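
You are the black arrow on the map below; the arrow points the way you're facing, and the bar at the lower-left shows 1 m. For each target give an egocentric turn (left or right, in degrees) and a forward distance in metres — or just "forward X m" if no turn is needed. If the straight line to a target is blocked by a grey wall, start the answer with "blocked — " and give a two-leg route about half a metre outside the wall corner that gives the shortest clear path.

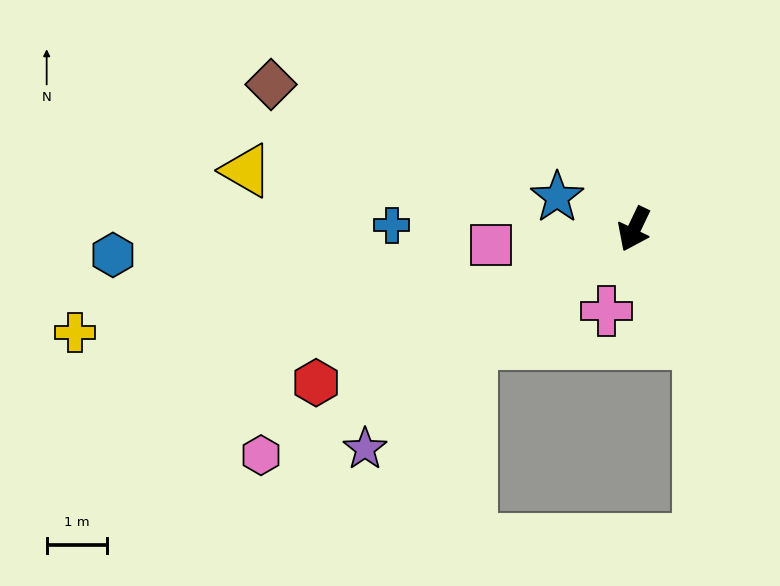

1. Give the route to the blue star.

turn right 87°, forward 1.4 m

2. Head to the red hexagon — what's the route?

turn right 39°, forward 5.9 m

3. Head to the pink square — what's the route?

turn right 58°, forward 2.4 m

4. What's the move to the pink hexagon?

turn right 33°, forward 7.2 m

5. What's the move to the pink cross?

turn left 7°, forward 1.4 m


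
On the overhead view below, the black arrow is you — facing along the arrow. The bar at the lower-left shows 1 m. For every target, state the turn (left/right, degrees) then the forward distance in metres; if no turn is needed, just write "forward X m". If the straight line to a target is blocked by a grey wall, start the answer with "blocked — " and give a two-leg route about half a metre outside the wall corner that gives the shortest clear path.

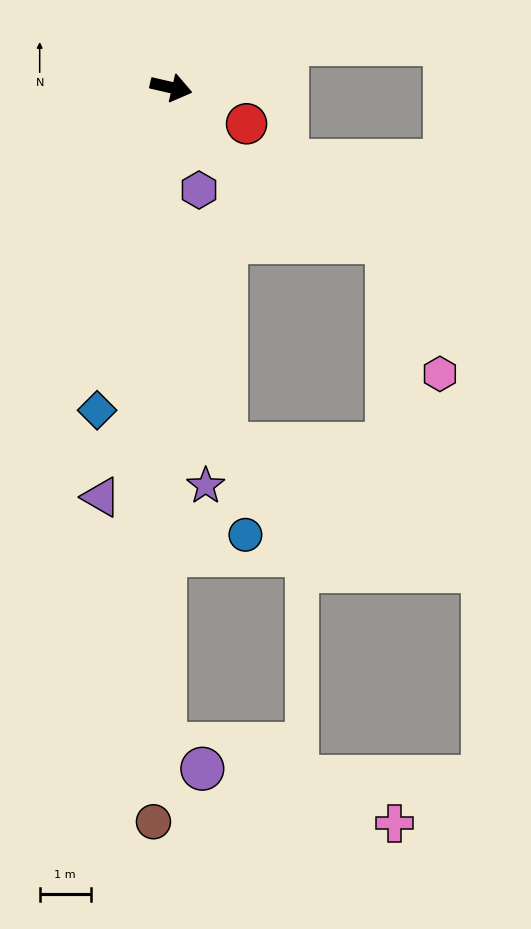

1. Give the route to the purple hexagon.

turn right 62°, forward 2.1 m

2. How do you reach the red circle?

turn right 13°, forward 1.6 m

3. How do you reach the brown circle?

turn right 78°, forward 14.4 m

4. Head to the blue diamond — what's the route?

turn right 90°, forward 6.5 m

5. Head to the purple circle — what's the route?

blocked — turn right 77°, forward 12.8 m, then turn left 56°, forward 0.9 m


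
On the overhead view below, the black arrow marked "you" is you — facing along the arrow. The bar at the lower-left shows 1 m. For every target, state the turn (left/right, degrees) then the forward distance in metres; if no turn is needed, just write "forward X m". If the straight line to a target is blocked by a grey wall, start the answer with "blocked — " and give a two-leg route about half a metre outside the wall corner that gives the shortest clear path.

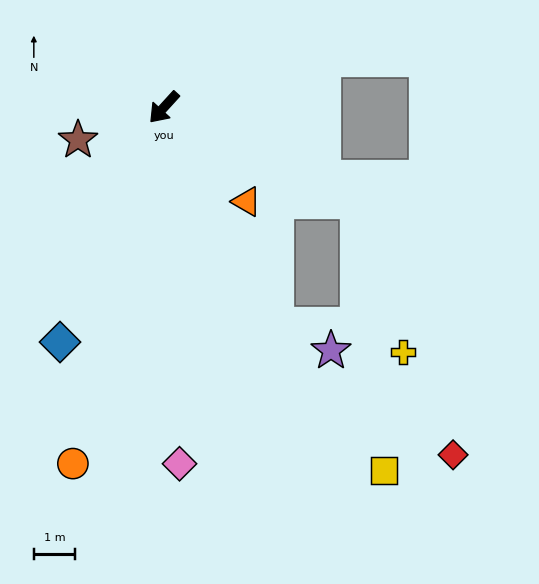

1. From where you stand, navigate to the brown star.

turn right 27°, forward 2.2 m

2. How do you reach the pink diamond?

turn left 45°, forward 8.6 m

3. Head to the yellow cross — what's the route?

blocked — turn left 106°, forward 5.2 m, then turn right 47°, forward 3.8 m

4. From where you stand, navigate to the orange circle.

turn left 28°, forward 8.9 m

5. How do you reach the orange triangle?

turn left 84°, forward 3.0 m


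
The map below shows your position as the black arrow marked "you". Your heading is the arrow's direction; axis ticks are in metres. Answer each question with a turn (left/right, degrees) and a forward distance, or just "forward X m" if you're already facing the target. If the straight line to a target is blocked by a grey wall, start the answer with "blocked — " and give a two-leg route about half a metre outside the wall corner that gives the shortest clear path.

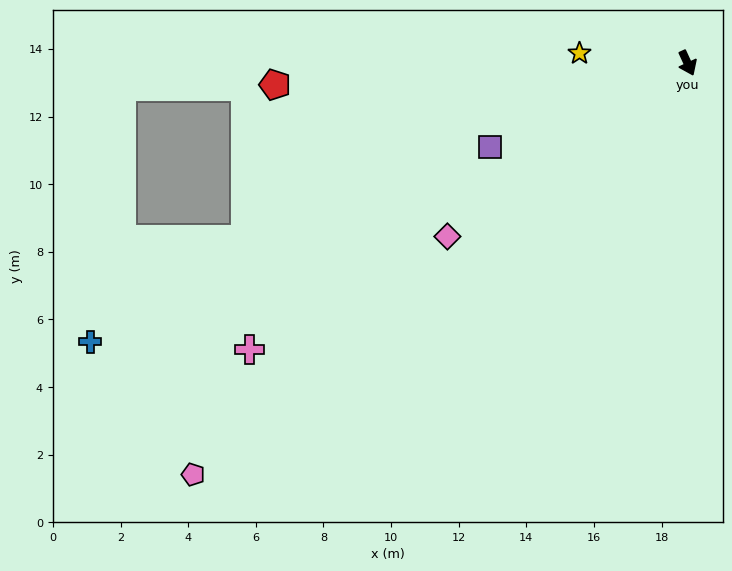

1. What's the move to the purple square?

turn right 92°, forward 6.3 m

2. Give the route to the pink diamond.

turn right 79°, forward 8.8 m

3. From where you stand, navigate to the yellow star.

turn right 120°, forward 3.2 m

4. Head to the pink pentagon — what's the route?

turn right 75°, forward 19.0 m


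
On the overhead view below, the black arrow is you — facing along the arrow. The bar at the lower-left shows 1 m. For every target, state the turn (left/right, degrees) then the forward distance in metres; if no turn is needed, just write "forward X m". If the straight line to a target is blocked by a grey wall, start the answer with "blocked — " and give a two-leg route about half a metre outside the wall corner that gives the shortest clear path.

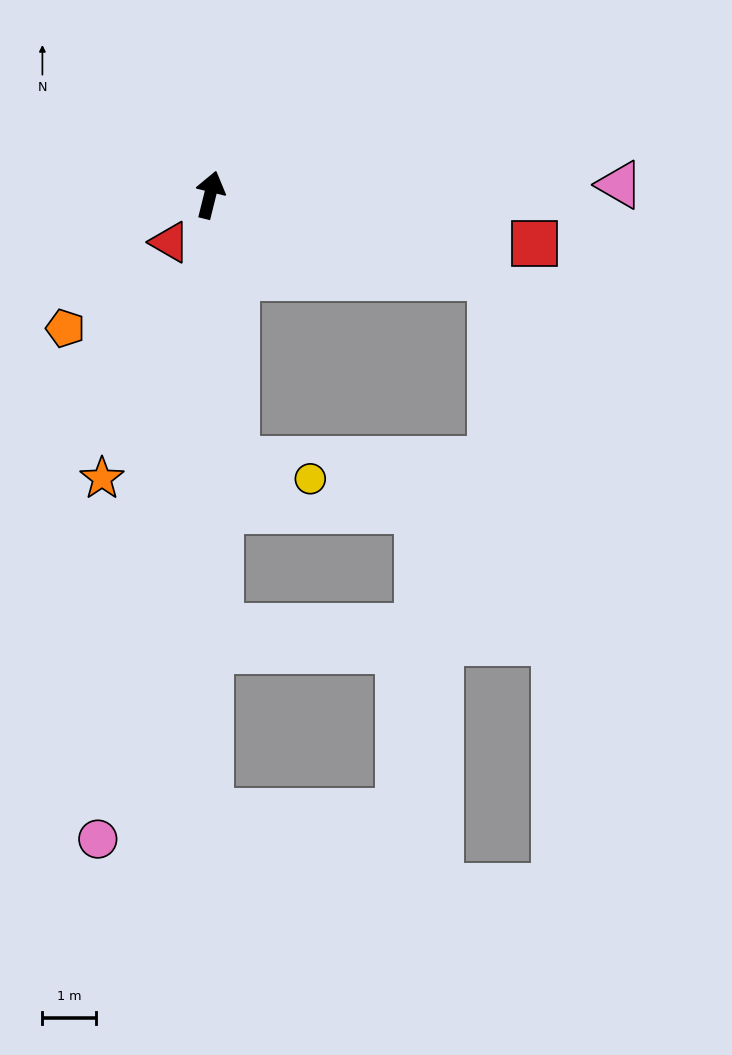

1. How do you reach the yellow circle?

blocked — turn right 160°, forward 5.0 m, then turn left 69°, forward 1.4 m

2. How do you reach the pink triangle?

turn right 75°, forward 7.6 m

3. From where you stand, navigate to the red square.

turn right 85°, forward 6.1 m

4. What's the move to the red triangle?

turn left 154°, forward 1.2 m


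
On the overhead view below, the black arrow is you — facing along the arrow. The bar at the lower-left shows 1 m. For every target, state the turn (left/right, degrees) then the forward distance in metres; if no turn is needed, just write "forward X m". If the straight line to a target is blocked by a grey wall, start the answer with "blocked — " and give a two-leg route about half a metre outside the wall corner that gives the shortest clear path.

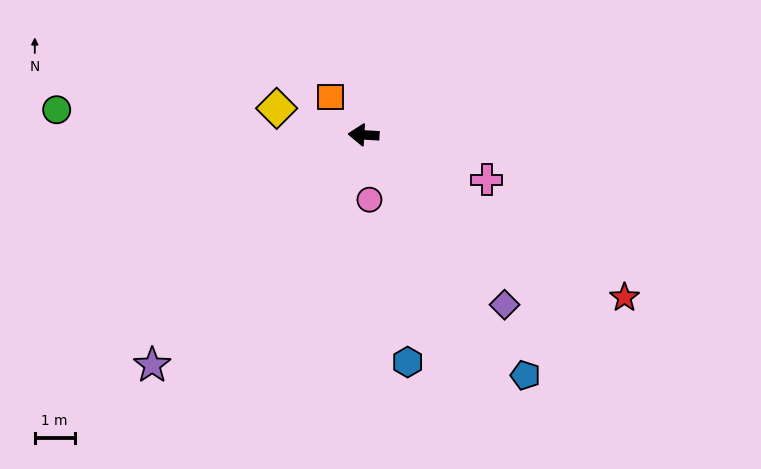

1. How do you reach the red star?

turn left 152°, forward 7.7 m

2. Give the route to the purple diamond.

turn left 133°, forward 5.5 m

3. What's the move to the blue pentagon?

turn left 127°, forward 7.3 m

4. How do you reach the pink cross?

turn left 163°, forward 3.3 m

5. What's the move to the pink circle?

turn left 99°, forward 1.6 m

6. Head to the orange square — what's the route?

turn right 45°, forward 1.3 m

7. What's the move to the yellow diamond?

turn right 14°, forward 2.3 m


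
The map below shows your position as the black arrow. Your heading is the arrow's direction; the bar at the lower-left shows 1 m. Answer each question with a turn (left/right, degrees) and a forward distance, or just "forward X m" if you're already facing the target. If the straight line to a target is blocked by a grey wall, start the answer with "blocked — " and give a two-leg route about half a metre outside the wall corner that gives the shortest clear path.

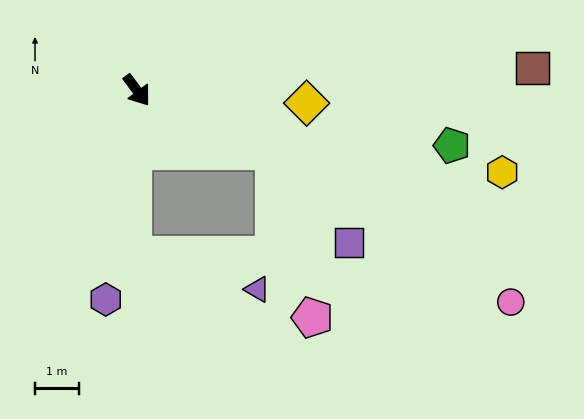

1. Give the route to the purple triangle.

blocked — turn right 38°, forward 3.8 m, then turn left 76°, forward 2.9 m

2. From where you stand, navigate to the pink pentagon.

blocked — turn left 29°, forward 3.4 m, then turn right 52°, forward 3.9 m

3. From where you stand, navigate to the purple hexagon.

turn right 45°, forward 4.8 m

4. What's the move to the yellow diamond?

turn left 49°, forward 3.9 m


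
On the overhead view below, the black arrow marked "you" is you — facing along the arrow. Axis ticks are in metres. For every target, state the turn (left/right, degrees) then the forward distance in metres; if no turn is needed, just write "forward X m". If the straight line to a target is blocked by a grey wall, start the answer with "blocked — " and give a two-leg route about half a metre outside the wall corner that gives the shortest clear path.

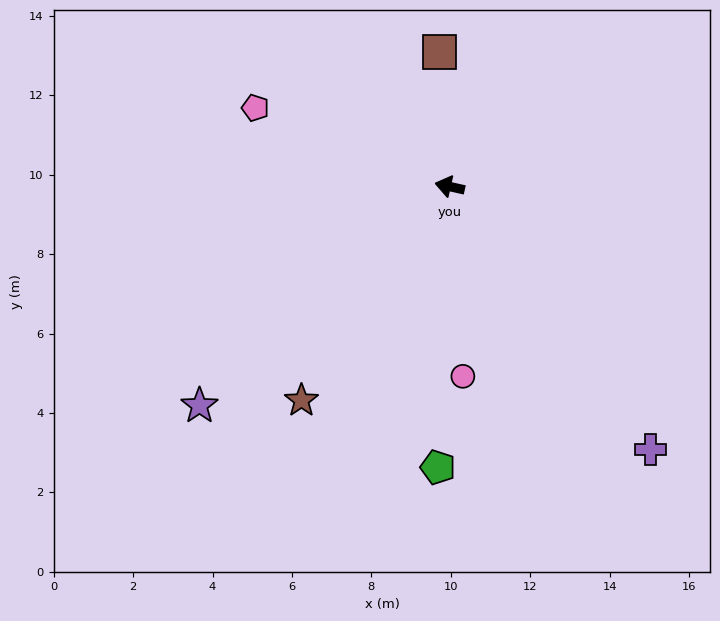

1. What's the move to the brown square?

turn right 73°, forward 3.4 m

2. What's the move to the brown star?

turn left 68°, forward 6.6 m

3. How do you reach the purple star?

turn left 54°, forward 8.4 m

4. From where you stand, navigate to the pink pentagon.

turn right 9°, forward 5.3 m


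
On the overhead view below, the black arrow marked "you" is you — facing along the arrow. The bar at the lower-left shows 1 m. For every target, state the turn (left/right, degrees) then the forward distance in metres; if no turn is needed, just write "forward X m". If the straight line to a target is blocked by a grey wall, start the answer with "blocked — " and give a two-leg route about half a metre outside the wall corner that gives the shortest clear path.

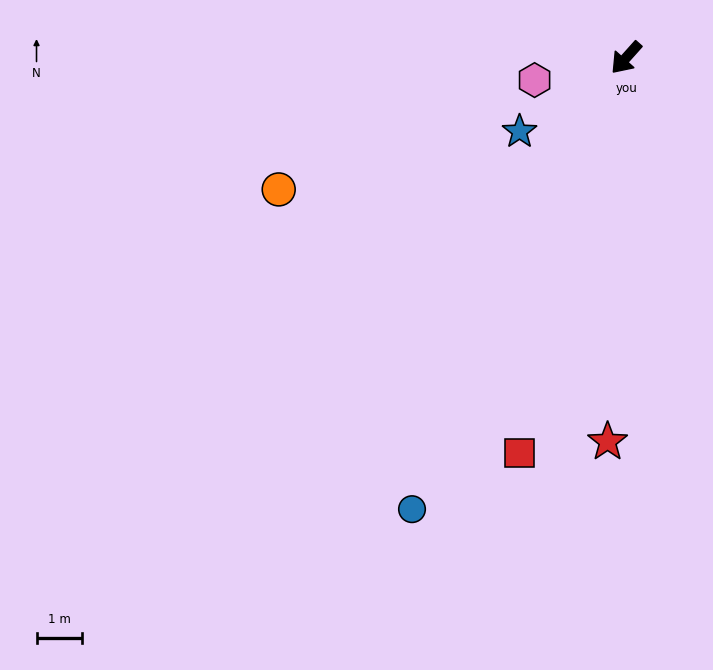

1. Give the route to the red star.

turn left 39°, forward 8.5 m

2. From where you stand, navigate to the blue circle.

turn left 16°, forward 11.1 m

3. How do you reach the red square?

turn left 27°, forward 9.1 m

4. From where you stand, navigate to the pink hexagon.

turn right 35°, forward 2.1 m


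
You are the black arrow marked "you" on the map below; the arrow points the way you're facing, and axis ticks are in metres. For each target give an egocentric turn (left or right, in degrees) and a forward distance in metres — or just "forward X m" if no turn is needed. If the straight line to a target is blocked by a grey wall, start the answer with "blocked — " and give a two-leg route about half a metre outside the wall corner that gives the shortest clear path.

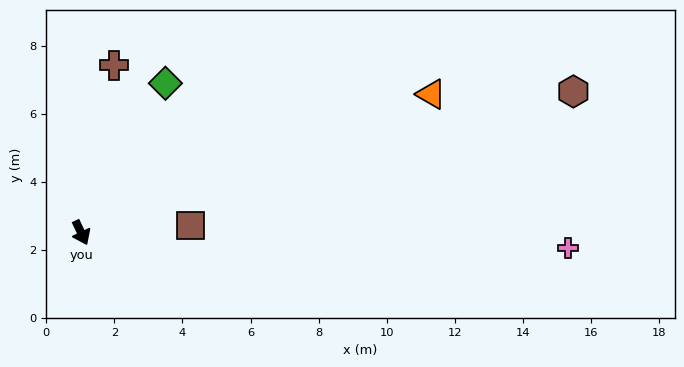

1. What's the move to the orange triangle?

turn left 86°, forward 11.1 m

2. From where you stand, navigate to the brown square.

turn left 68°, forward 3.2 m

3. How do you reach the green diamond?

turn left 125°, forward 5.0 m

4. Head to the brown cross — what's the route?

turn left 143°, forward 5.0 m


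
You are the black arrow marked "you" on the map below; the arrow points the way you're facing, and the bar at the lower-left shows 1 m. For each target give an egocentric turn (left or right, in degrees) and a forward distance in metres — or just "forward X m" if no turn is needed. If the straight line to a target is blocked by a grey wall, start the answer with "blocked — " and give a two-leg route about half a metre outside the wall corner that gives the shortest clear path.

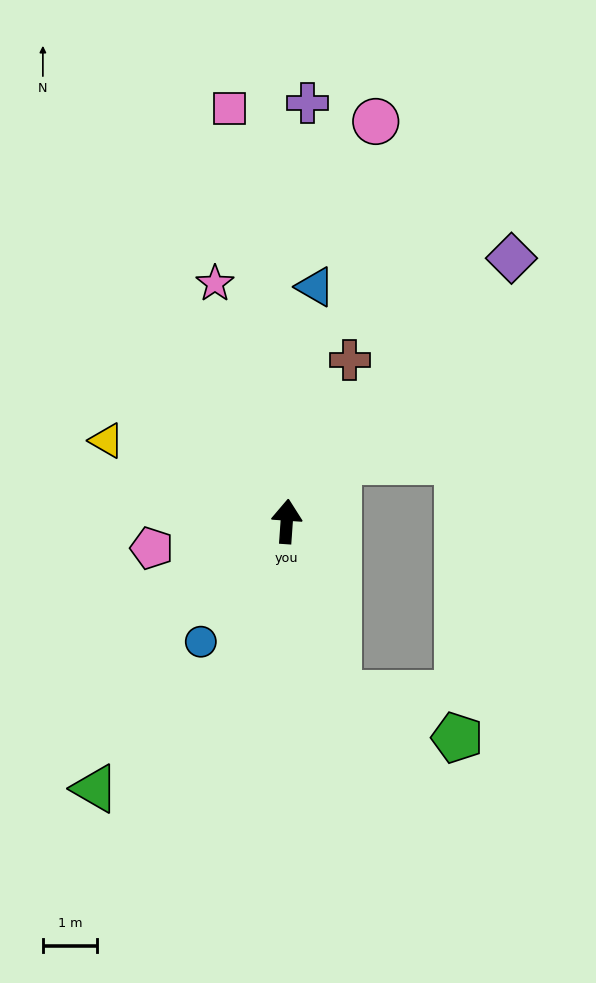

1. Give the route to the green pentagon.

blocked — turn right 159°, forward 3.3 m, then turn left 53°, forward 2.3 m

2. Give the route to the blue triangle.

turn right 3°, forward 4.3 m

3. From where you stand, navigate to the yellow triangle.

turn left 70°, forward 3.6 m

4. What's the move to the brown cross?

turn right 17°, forward 3.2 m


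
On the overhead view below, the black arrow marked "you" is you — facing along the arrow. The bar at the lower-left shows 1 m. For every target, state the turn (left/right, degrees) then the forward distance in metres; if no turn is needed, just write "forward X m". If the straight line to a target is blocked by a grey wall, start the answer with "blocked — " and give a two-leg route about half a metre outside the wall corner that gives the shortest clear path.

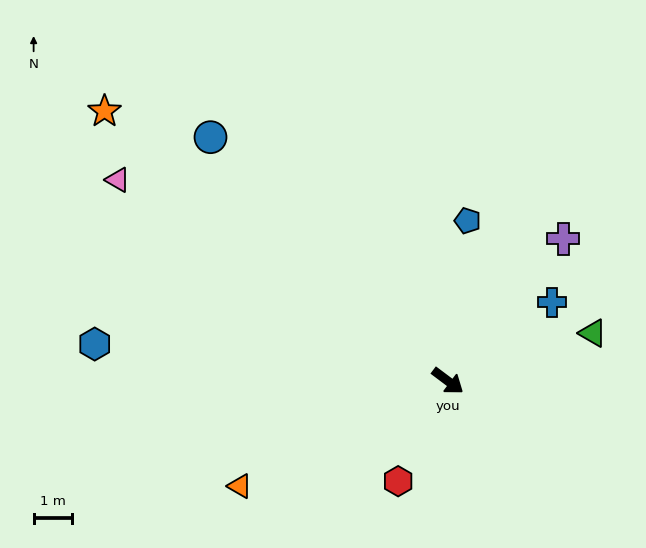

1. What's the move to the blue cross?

turn left 74°, forward 3.4 m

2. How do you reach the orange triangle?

turn right 116°, forward 6.1 m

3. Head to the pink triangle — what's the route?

turn right 174°, forward 10.1 m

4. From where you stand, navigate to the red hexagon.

turn right 79°, forward 2.9 m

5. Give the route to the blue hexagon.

turn right 149°, forward 9.3 m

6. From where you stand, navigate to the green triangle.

turn left 55°, forward 4.0 m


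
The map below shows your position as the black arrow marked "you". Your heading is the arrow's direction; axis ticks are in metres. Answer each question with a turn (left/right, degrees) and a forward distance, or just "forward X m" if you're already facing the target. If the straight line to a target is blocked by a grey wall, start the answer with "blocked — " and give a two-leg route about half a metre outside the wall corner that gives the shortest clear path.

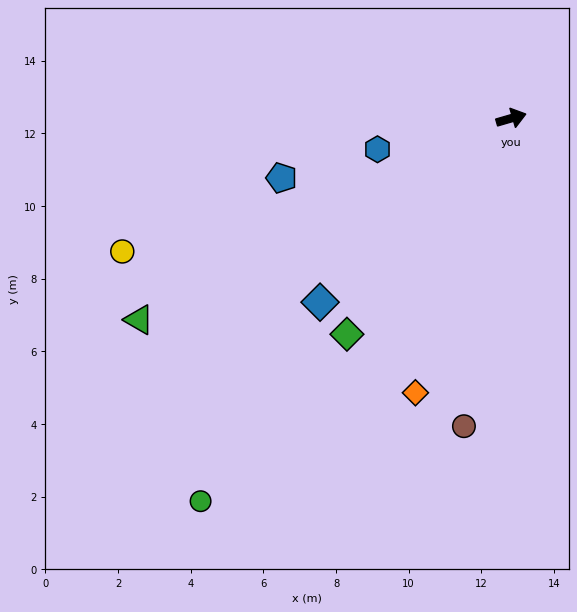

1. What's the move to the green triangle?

turn right 168°, forward 11.7 m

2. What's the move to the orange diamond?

turn right 125°, forward 8.0 m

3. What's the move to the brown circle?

turn right 115°, forward 8.6 m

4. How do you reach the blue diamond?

turn right 152°, forward 7.3 m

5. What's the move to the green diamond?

turn right 143°, forward 7.5 m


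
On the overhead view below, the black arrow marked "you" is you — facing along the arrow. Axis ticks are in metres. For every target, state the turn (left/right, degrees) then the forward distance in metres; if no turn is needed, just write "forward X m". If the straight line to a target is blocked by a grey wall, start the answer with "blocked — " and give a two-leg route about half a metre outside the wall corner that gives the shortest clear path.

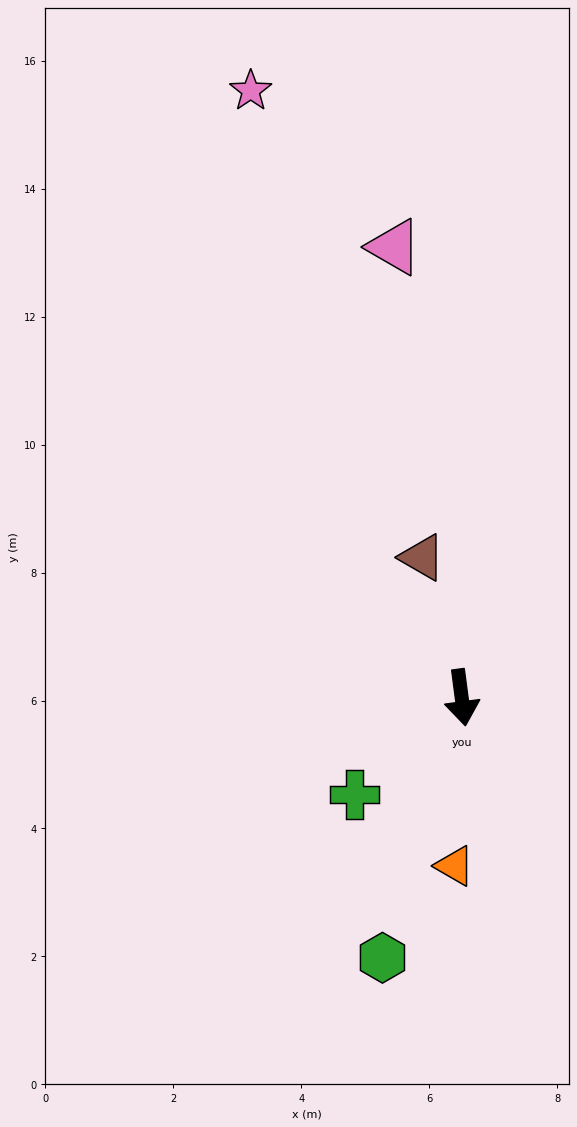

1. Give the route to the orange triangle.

turn right 10°, forward 2.6 m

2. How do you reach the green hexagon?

turn right 24°, forward 4.3 m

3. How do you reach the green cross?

turn right 56°, forward 2.3 m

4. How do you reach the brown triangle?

turn right 172°, forward 2.3 m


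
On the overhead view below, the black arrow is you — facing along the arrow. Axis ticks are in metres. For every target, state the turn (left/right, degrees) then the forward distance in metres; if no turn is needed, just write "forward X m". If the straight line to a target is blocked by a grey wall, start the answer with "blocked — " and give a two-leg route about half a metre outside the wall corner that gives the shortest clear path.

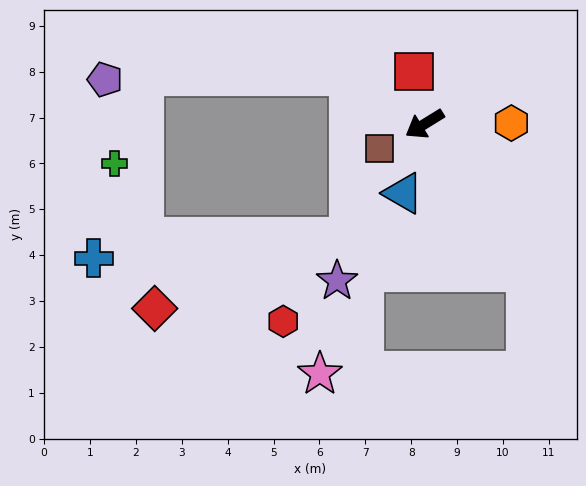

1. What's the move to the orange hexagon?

turn left 149°, forward 1.9 m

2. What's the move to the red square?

turn right 110°, forward 1.2 m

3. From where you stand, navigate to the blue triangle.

turn left 41°, forward 1.6 m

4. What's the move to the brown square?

turn right 3°, forward 1.1 m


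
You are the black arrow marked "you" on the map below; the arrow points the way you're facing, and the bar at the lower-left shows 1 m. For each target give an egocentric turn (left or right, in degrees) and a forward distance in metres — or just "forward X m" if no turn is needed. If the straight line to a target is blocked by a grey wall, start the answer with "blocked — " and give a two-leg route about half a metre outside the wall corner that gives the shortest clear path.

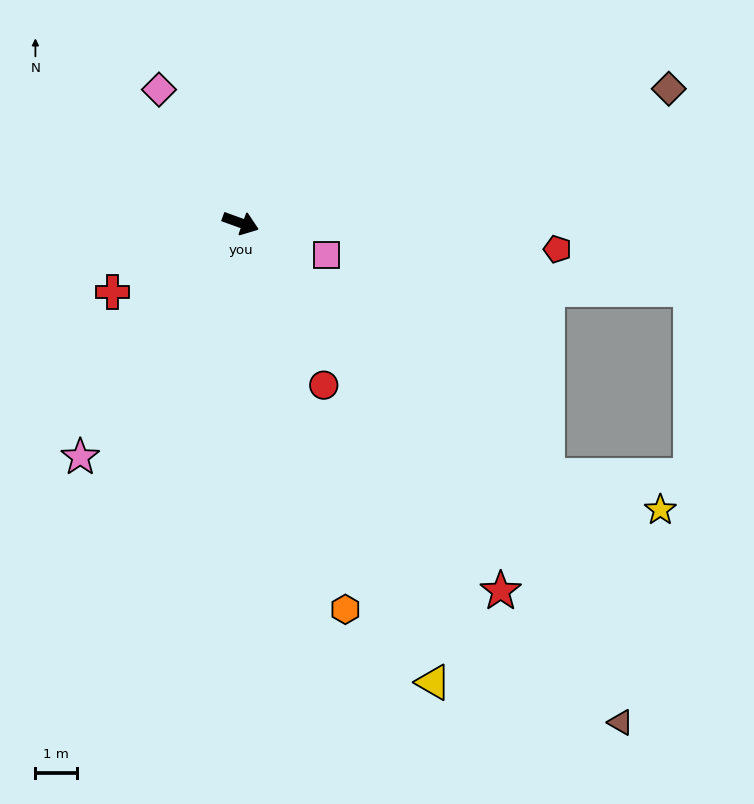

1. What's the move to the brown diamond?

turn left 37°, forward 10.9 m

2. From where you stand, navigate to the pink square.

forward 2.2 m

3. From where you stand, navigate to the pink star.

turn right 105°, forward 6.9 m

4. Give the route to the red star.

turn right 35°, forward 11.0 m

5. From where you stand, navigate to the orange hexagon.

turn right 55°, forward 9.7 m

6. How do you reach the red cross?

turn right 132°, forward 3.5 m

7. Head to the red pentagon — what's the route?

turn left 15°, forward 7.7 m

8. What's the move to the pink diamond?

turn left 141°, forward 3.8 m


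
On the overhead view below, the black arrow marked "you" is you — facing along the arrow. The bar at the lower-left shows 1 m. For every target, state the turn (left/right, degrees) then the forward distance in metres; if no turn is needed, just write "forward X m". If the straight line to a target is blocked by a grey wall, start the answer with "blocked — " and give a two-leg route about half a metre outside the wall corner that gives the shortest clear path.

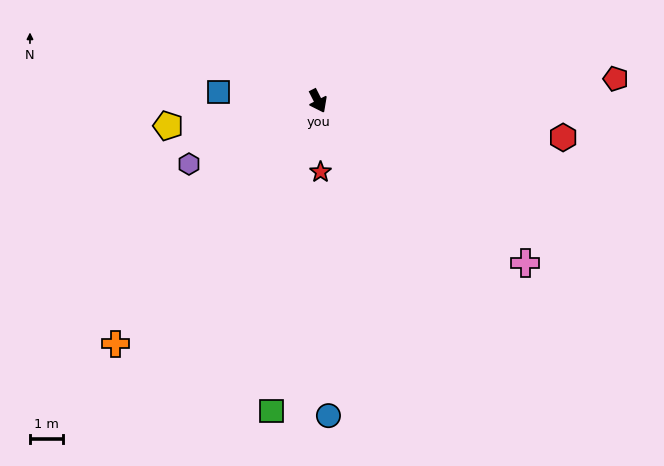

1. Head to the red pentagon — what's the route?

turn left 67°, forward 9.1 m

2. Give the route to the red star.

turn right 25°, forward 2.2 m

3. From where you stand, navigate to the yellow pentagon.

turn right 107°, forward 4.6 m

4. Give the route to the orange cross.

turn right 67°, forward 9.7 m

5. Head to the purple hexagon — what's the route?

turn right 91°, forward 4.4 m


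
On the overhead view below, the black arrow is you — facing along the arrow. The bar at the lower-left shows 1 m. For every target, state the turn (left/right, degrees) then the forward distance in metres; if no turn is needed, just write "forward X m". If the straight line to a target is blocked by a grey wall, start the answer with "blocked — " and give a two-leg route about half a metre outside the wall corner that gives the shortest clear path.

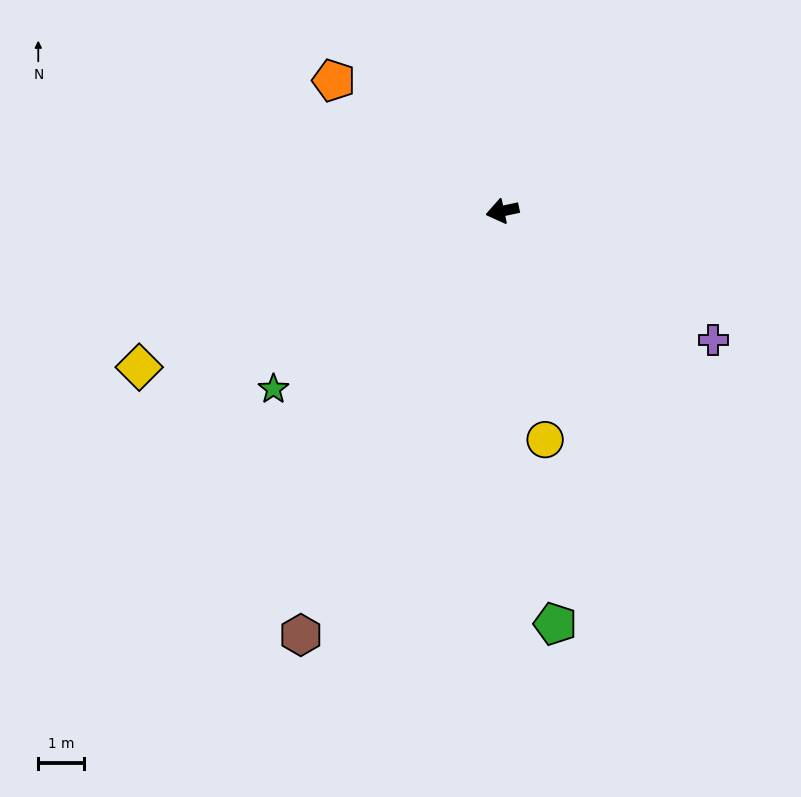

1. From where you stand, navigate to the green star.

turn left 26°, forward 6.4 m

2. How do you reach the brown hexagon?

turn left 53°, forward 10.3 m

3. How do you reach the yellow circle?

turn left 89°, forward 5.1 m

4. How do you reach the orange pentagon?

turn right 50°, forward 4.7 m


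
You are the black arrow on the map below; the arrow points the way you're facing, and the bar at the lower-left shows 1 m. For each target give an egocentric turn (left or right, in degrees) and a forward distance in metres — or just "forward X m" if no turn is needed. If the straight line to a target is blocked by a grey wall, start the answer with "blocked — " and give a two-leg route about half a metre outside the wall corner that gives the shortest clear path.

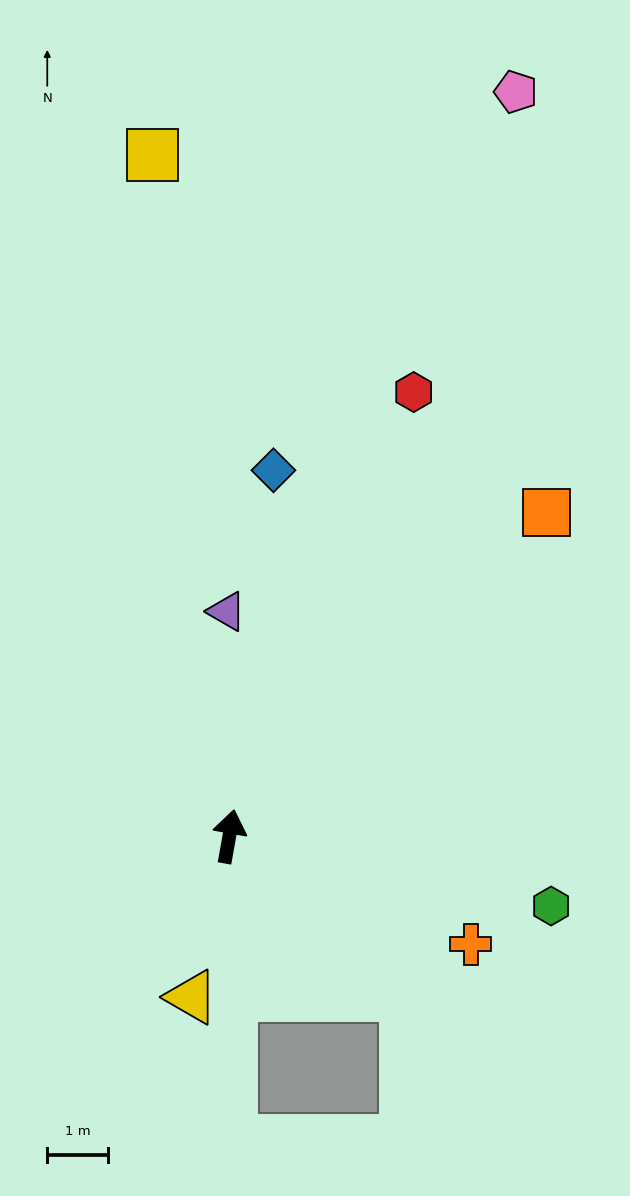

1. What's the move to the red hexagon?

turn right 12°, forward 7.9 m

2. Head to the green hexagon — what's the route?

turn right 92°, forward 5.4 m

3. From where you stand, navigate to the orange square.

turn right 34°, forward 7.4 m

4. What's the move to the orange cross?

turn right 104°, forward 4.3 m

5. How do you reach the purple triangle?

turn left 11°, forward 3.7 m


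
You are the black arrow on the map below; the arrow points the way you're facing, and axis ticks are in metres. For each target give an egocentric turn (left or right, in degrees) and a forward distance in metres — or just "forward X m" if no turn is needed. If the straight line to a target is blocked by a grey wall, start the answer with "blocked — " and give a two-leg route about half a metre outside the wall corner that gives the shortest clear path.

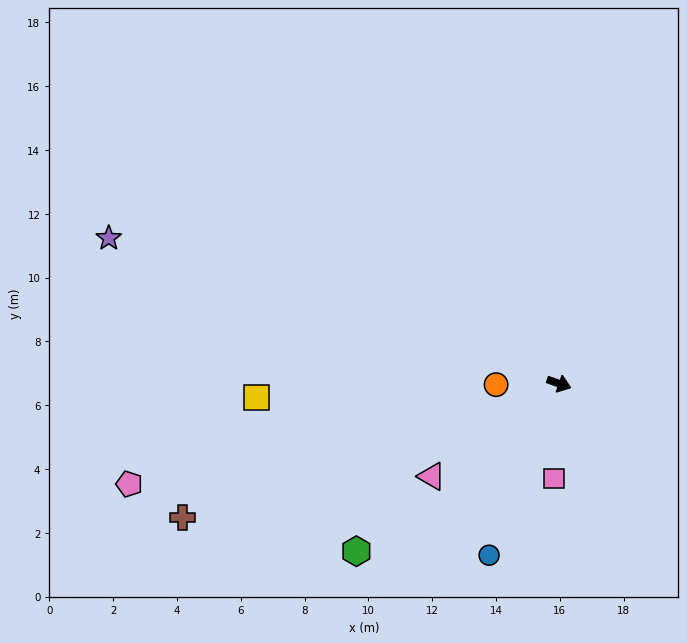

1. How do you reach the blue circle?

turn right 93°, forward 5.8 m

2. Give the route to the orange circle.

turn right 160°, forward 2.0 m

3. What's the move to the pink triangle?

turn right 125°, forward 4.9 m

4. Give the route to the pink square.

turn right 74°, forward 3.0 m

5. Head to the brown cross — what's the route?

turn right 141°, forward 12.5 m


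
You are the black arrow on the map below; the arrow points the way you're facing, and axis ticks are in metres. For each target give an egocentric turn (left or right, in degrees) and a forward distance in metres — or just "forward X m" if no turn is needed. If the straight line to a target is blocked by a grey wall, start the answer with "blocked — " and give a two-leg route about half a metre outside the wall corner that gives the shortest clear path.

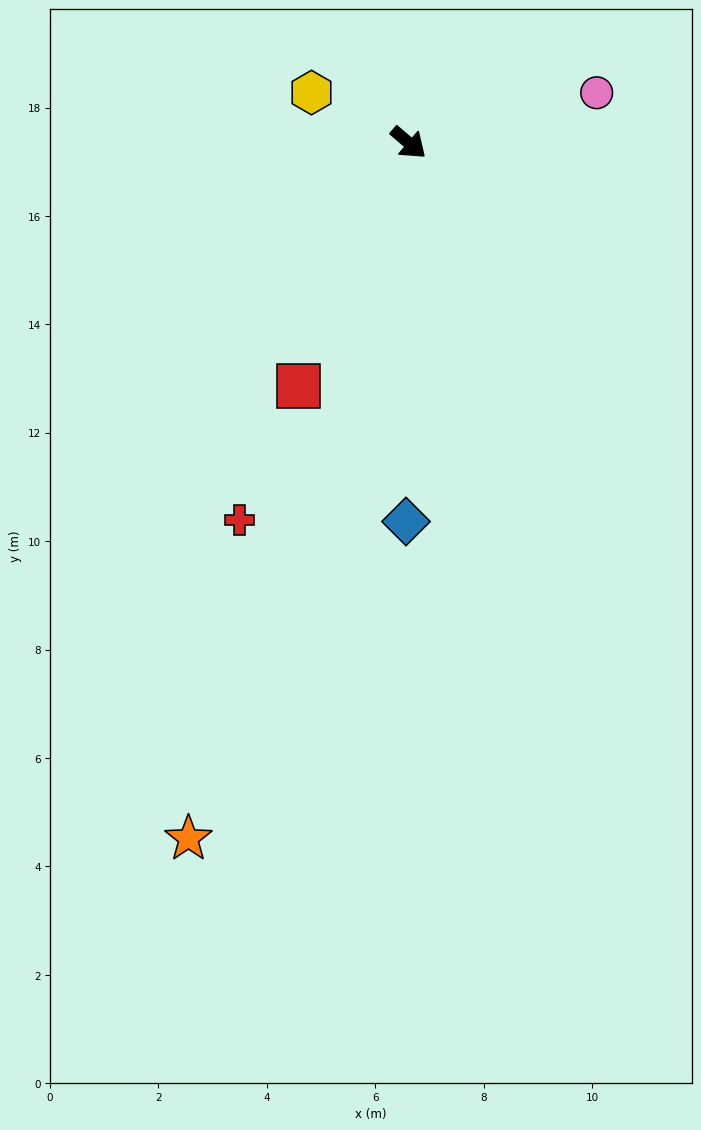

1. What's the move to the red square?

turn right 74°, forward 4.9 m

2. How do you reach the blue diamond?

turn right 50°, forward 7.0 m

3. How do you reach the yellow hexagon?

turn right 167°, forward 2.0 m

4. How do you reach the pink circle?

turn left 56°, forward 3.6 m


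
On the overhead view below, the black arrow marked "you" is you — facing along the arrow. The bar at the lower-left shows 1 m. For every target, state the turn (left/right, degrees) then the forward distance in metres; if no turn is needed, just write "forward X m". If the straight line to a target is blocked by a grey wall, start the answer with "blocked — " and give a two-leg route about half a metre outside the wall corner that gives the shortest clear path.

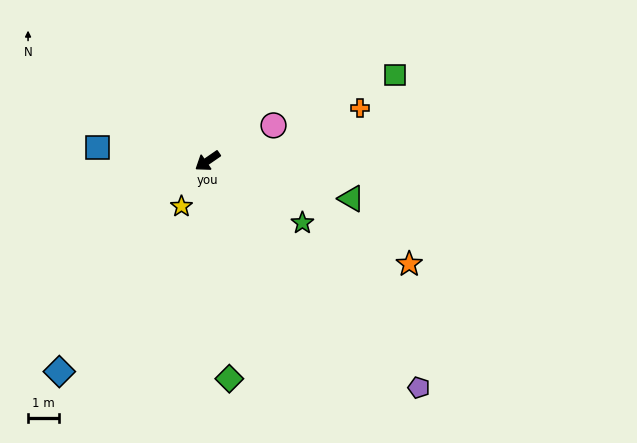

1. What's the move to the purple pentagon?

turn left 98°, forward 10.0 m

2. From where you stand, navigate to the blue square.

turn right 42°, forward 3.6 m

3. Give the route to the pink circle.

turn left 174°, forward 2.4 m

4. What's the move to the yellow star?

turn left 25°, forward 1.7 m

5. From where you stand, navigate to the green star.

turn left 112°, forward 3.7 m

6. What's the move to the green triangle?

turn left 131°, forward 4.8 m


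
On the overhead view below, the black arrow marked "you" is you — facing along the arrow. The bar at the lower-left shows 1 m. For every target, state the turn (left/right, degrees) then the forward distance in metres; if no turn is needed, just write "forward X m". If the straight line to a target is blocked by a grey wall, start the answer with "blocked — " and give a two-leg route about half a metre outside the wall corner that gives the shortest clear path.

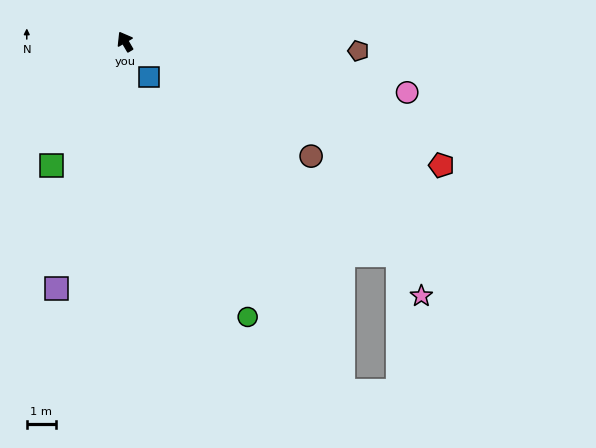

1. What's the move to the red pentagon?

turn right 142°, forward 11.6 m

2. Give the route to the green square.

turn left 119°, forward 4.9 m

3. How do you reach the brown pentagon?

turn right 123°, forward 8.0 m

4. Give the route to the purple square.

turn left 134°, forward 8.8 m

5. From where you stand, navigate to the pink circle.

turn right 131°, forward 9.8 m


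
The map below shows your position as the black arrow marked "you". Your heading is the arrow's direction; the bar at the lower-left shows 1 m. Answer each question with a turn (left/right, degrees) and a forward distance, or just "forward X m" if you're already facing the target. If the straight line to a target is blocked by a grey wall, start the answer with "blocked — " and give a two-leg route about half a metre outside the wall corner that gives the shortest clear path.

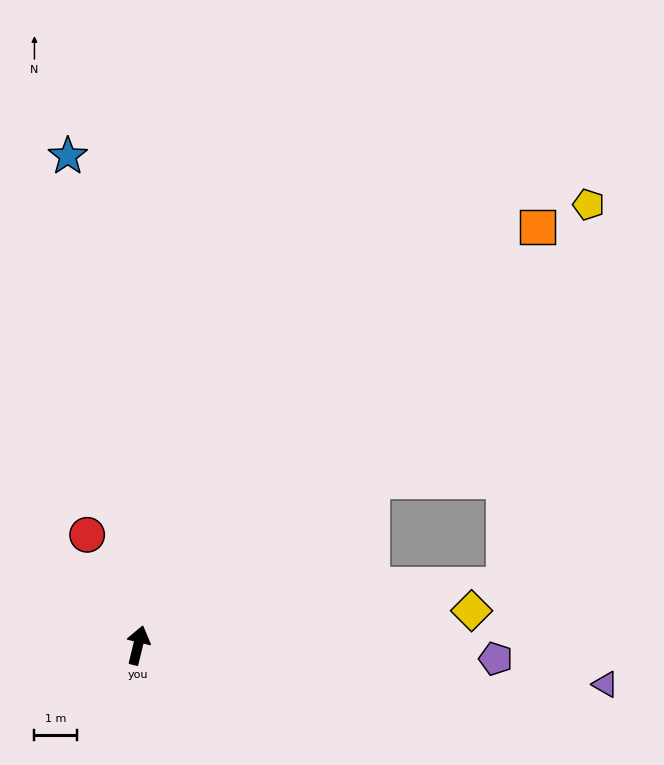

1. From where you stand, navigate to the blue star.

turn left 22°, forward 11.6 m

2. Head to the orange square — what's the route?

turn right 30°, forward 13.6 m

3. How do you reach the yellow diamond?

turn right 70°, forward 7.9 m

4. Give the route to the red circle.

turn left 38°, forward 2.9 m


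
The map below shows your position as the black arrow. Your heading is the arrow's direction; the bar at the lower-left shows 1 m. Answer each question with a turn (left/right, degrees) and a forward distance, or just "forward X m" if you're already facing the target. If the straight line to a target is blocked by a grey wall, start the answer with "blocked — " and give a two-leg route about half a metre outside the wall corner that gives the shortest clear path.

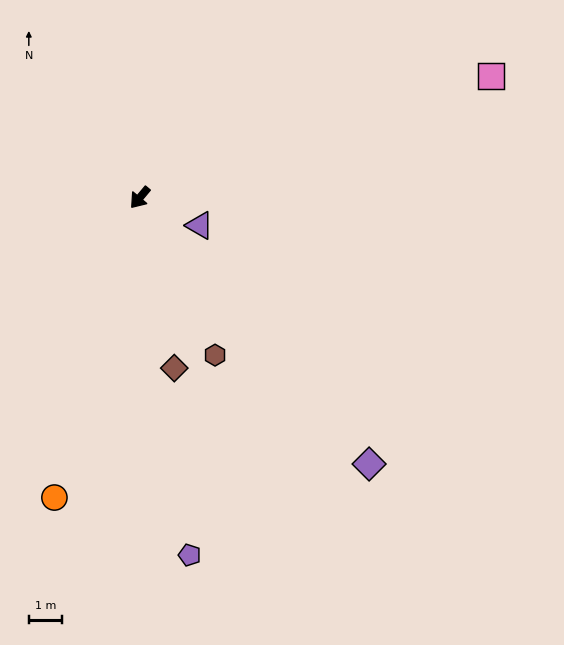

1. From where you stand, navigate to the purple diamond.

turn left 81°, forward 10.6 m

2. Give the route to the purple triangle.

turn left 105°, forward 2.0 m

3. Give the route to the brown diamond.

turn left 51°, forward 5.2 m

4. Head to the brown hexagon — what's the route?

turn left 65°, forward 5.3 m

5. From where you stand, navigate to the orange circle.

turn left 24°, forward 9.4 m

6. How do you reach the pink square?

turn left 149°, forward 11.2 m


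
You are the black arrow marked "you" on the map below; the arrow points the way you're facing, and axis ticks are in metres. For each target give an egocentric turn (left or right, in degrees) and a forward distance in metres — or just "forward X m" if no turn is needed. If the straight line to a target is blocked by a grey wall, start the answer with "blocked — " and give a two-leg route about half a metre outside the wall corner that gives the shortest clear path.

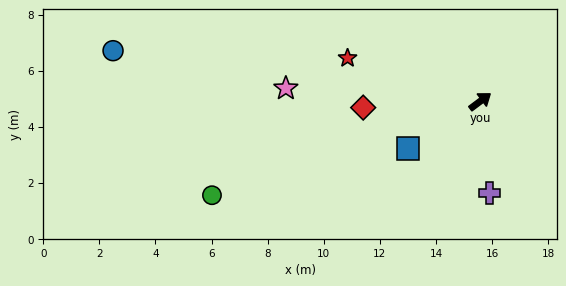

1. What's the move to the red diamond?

turn left 146°, forward 4.2 m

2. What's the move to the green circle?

turn left 162°, forward 10.1 m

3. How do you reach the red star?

turn left 125°, forward 5.0 m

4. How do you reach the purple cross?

turn right 121°, forward 3.3 m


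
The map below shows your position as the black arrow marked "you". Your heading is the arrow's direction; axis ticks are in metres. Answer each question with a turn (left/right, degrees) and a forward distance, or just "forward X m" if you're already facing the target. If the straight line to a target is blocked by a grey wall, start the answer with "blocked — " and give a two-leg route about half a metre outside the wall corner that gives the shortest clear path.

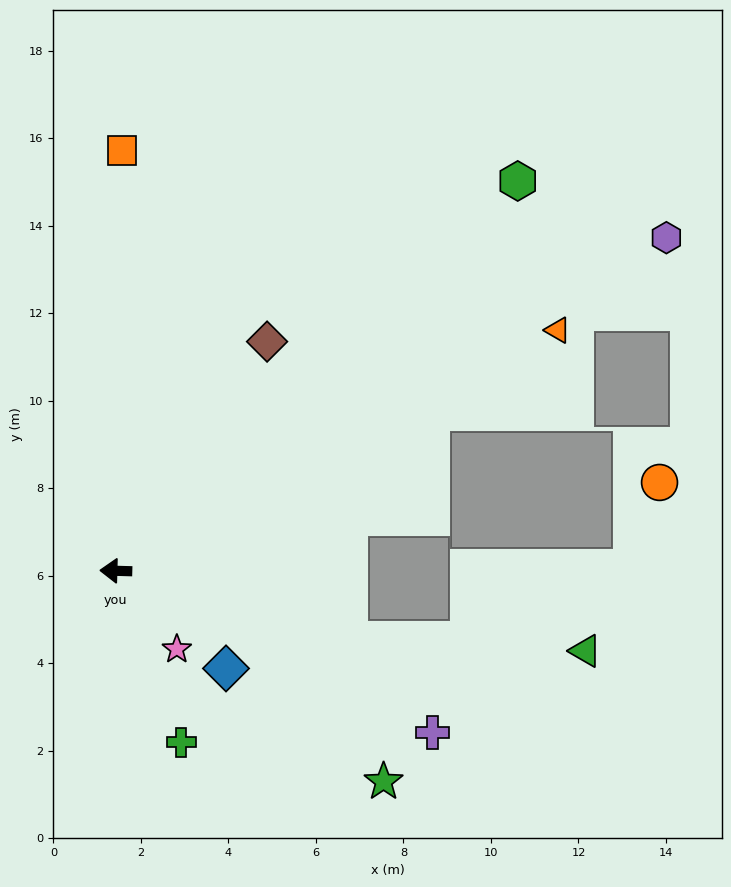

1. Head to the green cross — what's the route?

turn left 112°, forward 4.2 m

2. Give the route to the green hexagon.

turn right 134°, forward 12.8 m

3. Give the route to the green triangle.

blocked — turn left 165°, forward 5.6 m, then turn left 14°, forward 5.4 m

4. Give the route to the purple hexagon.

turn right 147°, forward 14.7 m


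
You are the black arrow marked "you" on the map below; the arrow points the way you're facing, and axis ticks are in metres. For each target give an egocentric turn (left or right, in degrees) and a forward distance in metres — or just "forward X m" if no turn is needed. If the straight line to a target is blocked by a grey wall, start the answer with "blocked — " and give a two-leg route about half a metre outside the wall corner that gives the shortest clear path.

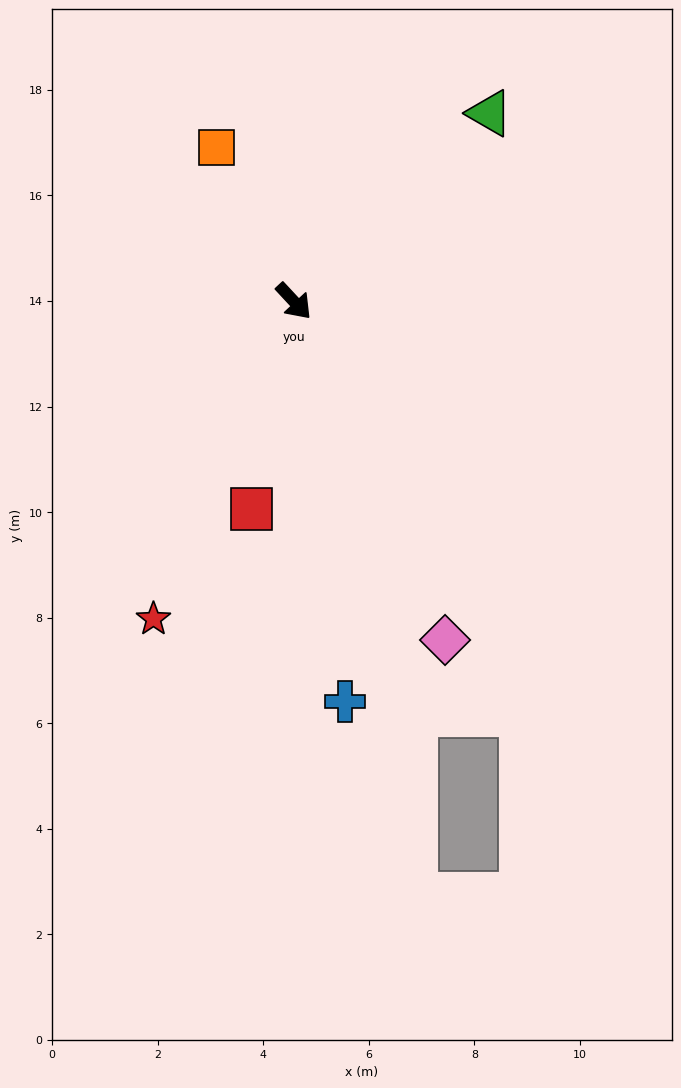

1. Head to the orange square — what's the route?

turn left 164°, forward 3.3 m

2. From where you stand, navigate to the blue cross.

turn right 36°, forward 7.6 m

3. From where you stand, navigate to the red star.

turn right 67°, forward 6.6 m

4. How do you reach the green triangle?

turn left 91°, forward 5.1 m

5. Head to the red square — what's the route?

turn right 54°, forward 4.0 m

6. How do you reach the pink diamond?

turn right 19°, forward 7.0 m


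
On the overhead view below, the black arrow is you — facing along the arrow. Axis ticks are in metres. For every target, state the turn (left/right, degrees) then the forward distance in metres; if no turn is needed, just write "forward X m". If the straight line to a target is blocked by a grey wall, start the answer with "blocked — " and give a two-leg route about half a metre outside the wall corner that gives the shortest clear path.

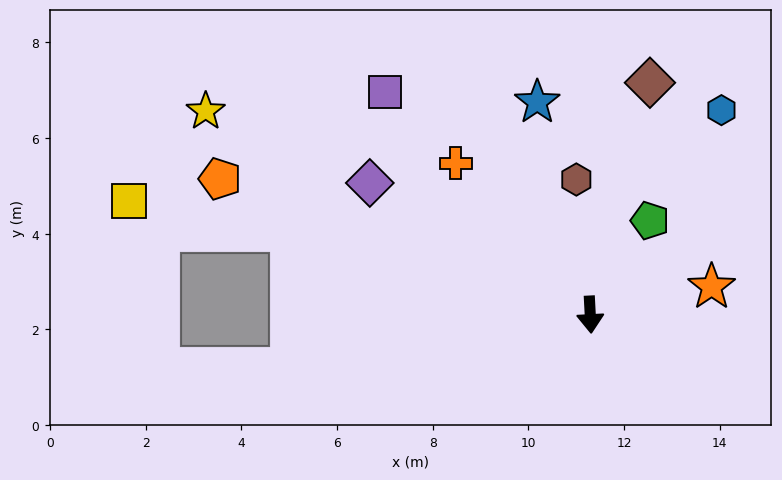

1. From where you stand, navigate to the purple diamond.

turn right 124°, forward 5.4 m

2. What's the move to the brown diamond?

turn left 163°, forward 5.0 m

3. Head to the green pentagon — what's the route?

turn left 145°, forward 2.3 m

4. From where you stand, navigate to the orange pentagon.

turn right 113°, forward 8.2 m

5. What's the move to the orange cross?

turn right 141°, forward 4.2 m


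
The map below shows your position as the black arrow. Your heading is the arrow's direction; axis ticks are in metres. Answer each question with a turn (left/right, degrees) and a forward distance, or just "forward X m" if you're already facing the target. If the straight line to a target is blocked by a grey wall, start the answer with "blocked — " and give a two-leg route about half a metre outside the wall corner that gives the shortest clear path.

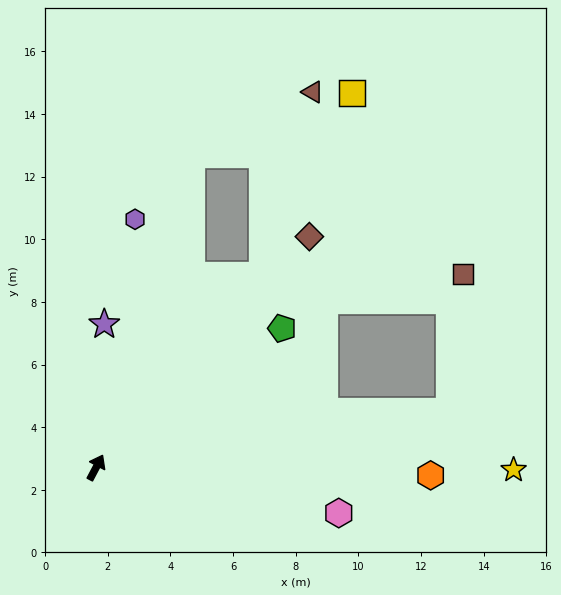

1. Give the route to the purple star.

turn left 25°, forward 4.6 m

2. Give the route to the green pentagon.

turn right 25°, forward 7.4 m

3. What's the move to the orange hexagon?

turn right 64°, forward 10.7 m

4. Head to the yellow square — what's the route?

blocked — turn right 13°, forward 8.1 m, then turn left 15°, forward 6.5 m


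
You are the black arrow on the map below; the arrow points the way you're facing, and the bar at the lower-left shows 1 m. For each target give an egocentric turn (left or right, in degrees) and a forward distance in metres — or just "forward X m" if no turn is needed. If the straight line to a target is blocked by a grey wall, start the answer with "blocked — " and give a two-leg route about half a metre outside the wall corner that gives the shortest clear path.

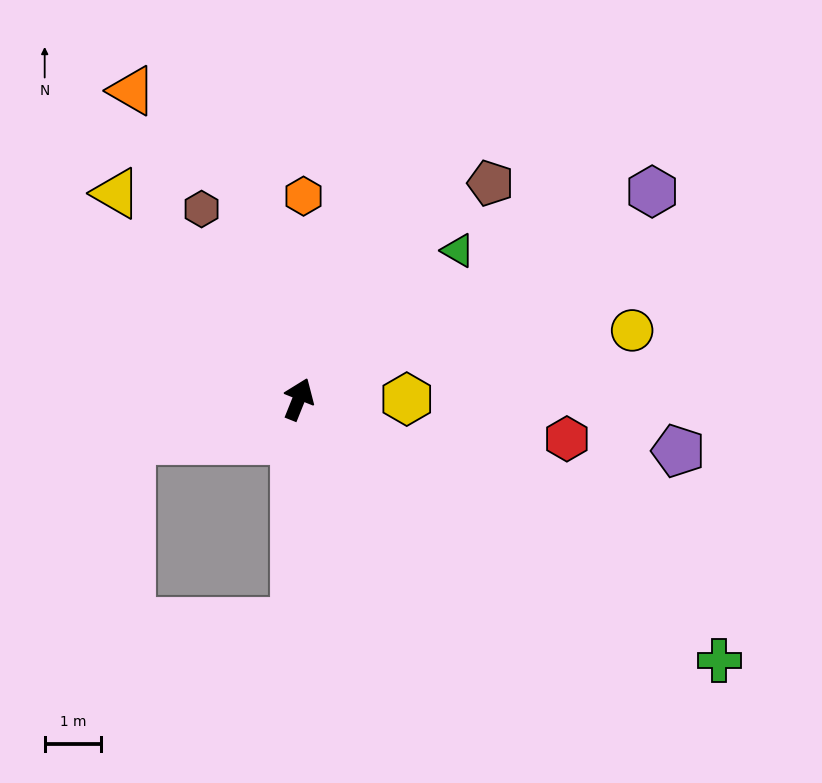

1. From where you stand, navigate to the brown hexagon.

turn left 49°, forward 3.8 m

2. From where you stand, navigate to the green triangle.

turn right 25°, forward 3.9 m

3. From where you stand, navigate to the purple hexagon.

turn right 38°, forward 7.3 m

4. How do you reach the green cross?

turn right 100°, forward 8.8 m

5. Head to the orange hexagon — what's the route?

turn left 21°, forward 3.6 m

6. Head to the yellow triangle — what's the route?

turn left 63°, forward 4.9 m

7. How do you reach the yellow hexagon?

turn right 68°, forward 1.9 m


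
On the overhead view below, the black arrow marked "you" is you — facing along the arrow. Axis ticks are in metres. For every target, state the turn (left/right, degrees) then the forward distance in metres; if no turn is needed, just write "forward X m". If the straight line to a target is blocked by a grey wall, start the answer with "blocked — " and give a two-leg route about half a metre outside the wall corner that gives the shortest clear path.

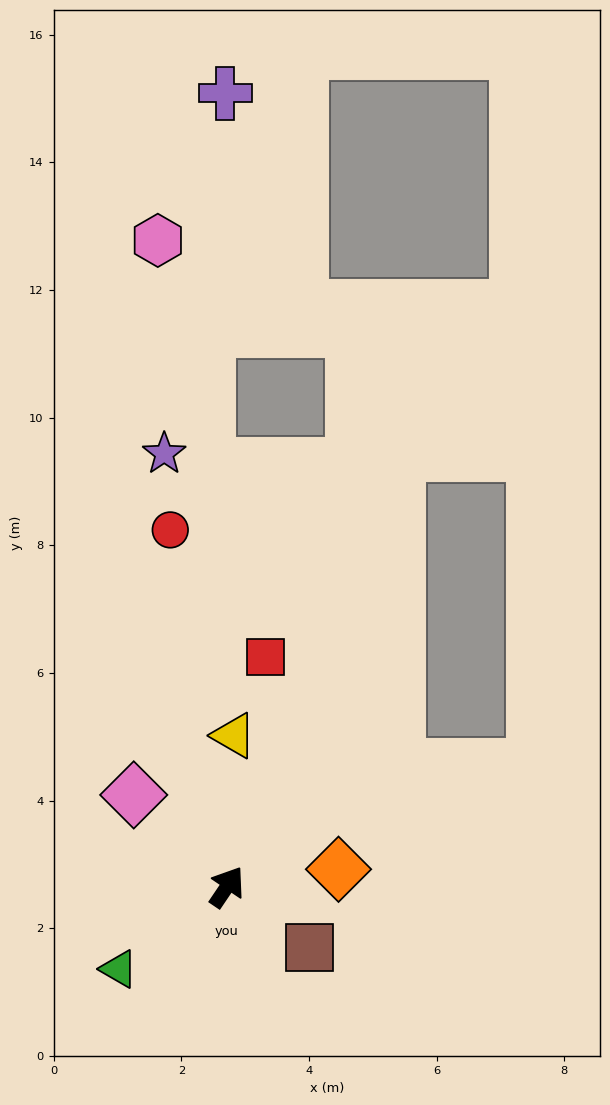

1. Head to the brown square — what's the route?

turn right 92°, forward 1.6 m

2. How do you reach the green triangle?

turn left 161°, forward 2.1 m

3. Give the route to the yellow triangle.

turn left 31°, forward 2.4 m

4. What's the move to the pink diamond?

turn left 79°, forward 2.1 m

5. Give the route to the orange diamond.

turn right 47°, forward 1.8 m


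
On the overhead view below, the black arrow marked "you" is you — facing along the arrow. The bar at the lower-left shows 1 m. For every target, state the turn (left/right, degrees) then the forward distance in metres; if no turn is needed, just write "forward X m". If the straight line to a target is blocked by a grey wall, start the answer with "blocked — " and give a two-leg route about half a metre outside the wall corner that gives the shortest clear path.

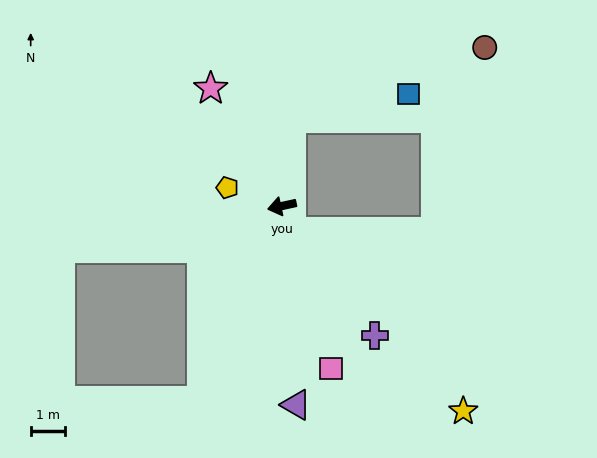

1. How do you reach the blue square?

blocked — turn right 109°, forward 2.6 m, then turn right 72°, forward 3.4 m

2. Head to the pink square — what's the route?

turn left 95°, forward 4.9 m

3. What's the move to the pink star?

turn right 71°, forward 4.0 m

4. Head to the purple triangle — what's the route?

turn left 82°, forward 5.8 m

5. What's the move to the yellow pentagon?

turn right 31°, forward 1.7 m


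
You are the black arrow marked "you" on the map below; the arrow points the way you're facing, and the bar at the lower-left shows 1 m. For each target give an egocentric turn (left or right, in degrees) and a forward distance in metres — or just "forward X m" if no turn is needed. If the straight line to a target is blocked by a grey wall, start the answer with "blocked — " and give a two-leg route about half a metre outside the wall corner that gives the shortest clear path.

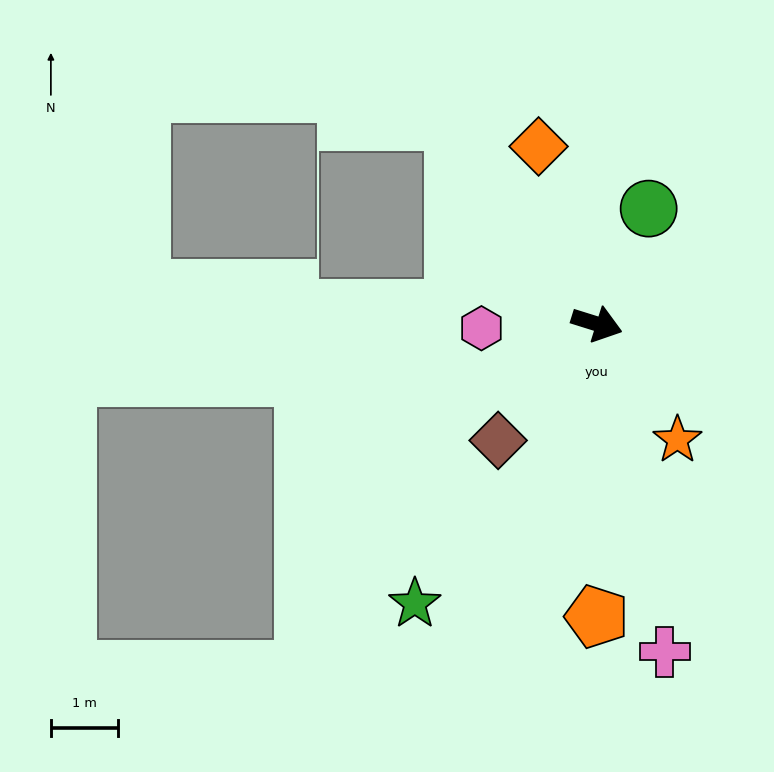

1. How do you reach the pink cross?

turn right 61°, forward 5.0 m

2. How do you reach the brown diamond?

turn right 113°, forward 2.3 m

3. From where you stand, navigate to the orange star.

turn right 38°, forward 2.1 m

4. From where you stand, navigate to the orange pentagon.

turn right 73°, forward 4.3 m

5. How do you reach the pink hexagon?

turn right 160°, forward 1.7 m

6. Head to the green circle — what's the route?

turn left 83°, forward 1.9 m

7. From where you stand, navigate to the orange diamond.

turn left 126°, forward 2.8 m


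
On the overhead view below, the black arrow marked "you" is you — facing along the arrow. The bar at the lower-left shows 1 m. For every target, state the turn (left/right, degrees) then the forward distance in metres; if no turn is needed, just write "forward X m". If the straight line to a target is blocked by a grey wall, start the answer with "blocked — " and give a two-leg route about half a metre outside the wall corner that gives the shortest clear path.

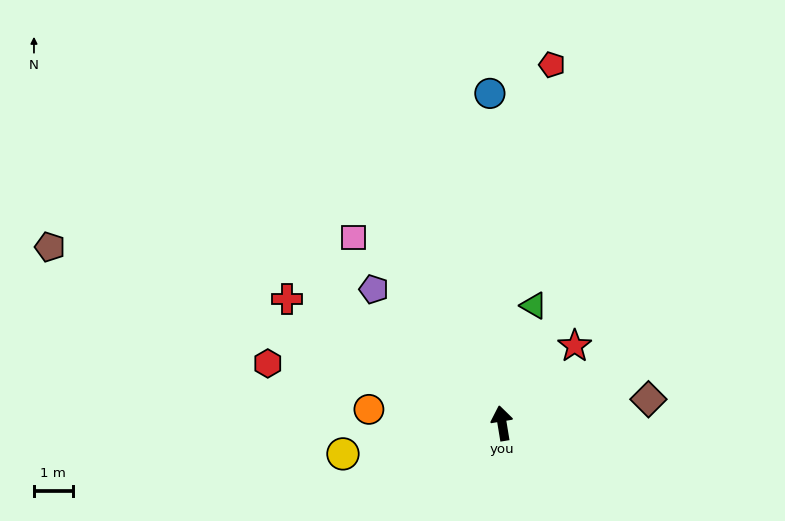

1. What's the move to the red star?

turn right 53°, forward 2.7 m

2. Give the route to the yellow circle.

turn left 92°, forward 4.2 m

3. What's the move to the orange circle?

turn left 75°, forward 3.4 m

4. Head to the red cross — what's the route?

turn left 51°, forward 6.4 m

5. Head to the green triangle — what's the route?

turn right 24°, forward 3.1 m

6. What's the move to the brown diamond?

turn right 90°, forward 3.8 m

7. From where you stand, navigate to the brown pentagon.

turn left 59°, forward 12.5 m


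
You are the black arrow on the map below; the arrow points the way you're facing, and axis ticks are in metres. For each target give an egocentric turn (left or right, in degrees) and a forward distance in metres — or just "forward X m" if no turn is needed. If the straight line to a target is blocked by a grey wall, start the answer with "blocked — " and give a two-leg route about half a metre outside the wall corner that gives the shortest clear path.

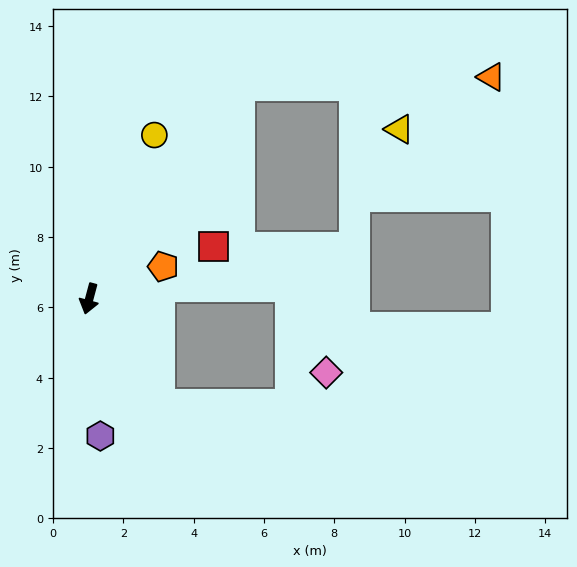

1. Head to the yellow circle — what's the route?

turn left 173°, forward 5.0 m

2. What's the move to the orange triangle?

blocked — turn left 160°, forward 7.4 m, then turn right 53°, forward 7.2 m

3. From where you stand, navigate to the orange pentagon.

turn left 129°, forward 2.3 m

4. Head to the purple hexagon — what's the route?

turn left 20°, forward 3.9 m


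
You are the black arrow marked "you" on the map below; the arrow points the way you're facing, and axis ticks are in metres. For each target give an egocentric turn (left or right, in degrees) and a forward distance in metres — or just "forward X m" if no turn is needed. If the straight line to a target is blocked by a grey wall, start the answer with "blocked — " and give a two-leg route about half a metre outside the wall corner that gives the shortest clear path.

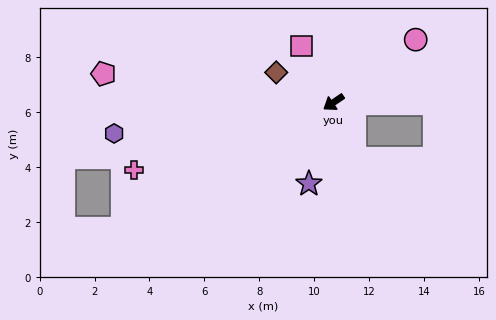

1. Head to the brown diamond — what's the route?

turn right 62°, forward 2.4 m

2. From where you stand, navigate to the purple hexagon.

turn right 26°, forward 8.1 m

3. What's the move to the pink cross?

turn right 16°, forward 7.7 m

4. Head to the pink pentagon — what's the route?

turn right 41°, forward 8.4 m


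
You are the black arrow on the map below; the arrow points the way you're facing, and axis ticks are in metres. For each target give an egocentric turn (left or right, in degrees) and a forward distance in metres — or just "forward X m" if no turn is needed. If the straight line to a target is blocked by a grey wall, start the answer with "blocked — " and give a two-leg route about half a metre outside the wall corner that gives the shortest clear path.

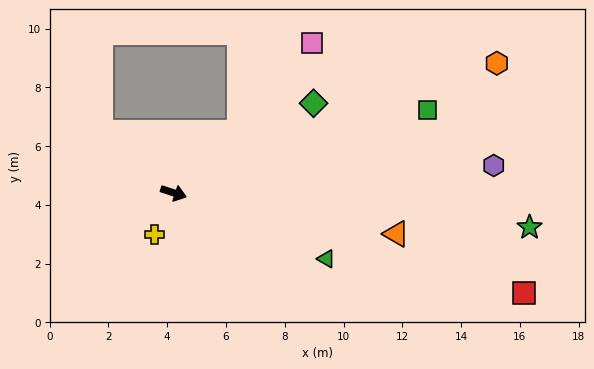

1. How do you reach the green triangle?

turn right 5°, forward 5.7 m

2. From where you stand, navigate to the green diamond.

turn left 51°, forward 5.7 m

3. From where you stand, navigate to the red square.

turn left 2°, forward 12.4 m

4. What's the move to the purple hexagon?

turn left 23°, forward 10.9 m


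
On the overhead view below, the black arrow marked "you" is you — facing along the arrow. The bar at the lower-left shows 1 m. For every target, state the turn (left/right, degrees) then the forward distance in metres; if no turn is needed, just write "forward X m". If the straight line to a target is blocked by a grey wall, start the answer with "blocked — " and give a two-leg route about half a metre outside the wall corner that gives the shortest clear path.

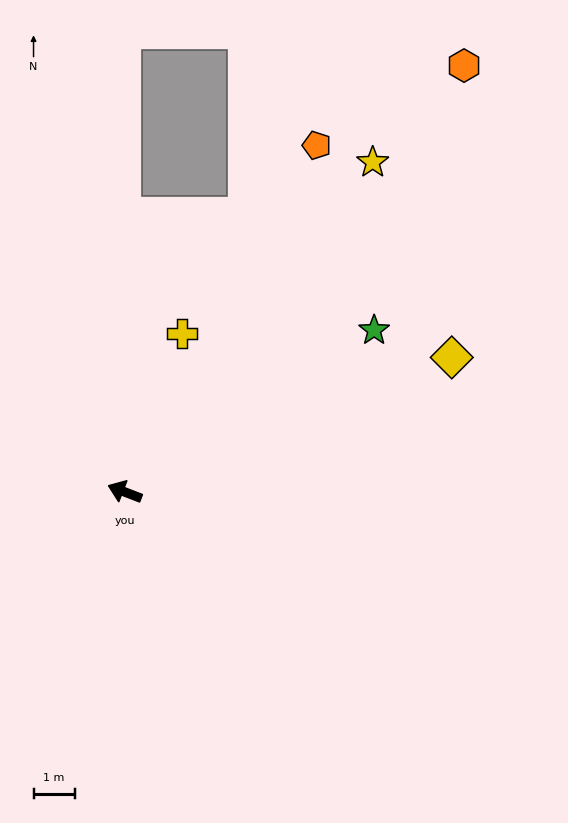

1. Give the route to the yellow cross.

turn right 89°, forward 4.1 m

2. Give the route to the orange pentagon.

turn right 98°, forward 9.7 m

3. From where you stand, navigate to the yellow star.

turn right 106°, forward 10.1 m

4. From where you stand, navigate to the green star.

turn right 126°, forward 7.2 m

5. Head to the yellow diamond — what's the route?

turn right 137°, forward 8.6 m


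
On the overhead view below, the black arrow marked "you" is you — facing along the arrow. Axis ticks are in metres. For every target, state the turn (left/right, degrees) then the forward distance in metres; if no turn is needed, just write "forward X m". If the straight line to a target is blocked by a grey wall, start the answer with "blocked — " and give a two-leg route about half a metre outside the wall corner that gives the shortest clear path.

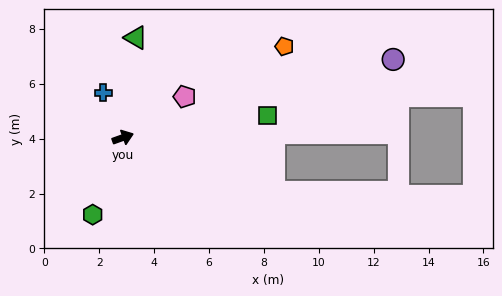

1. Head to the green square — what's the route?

turn right 11°, forward 5.3 m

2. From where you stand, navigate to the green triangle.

turn left 63°, forward 3.7 m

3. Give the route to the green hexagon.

turn right 131°, forward 3.0 m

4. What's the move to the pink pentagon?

turn left 14°, forward 2.7 m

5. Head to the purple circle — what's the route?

turn right 4°, forward 10.3 m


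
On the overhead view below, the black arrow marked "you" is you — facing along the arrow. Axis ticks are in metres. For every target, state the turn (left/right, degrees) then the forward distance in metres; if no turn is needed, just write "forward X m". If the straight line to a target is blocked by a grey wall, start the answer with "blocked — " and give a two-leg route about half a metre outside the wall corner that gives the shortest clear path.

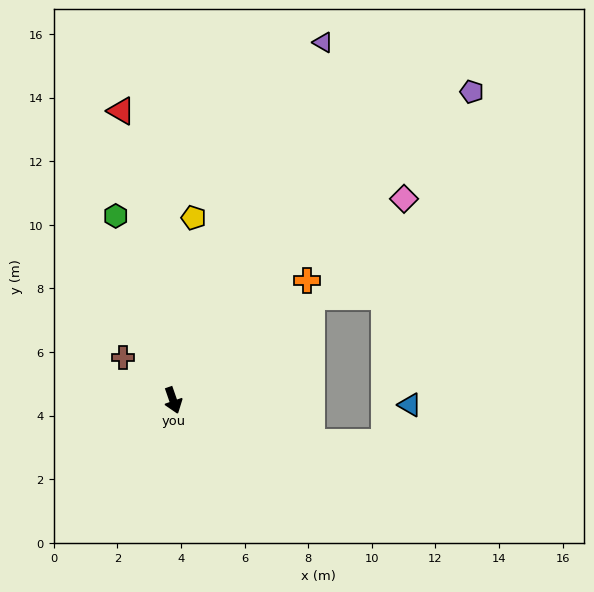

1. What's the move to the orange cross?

turn left 113°, forward 5.7 m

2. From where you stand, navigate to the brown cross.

turn right 150°, forward 2.1 m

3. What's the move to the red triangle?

turn left 171°, forward 9.2 m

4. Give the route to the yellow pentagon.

turn left 154°, forward 5.8 m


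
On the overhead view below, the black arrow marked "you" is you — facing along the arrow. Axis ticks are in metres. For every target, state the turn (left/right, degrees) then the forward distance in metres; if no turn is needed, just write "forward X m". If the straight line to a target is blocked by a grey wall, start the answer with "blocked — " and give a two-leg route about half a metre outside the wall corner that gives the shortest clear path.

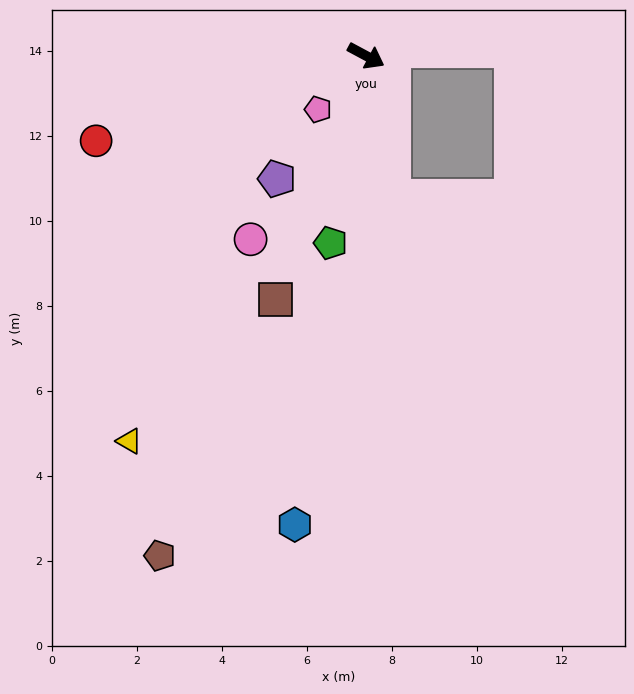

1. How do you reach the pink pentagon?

turn right 104°, forward 1.7 m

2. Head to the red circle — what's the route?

turn right 134°, forward 6.7 m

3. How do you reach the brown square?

turn right 82°, forward 6.1 m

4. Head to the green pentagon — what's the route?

turn right 73°, forward 4.5 m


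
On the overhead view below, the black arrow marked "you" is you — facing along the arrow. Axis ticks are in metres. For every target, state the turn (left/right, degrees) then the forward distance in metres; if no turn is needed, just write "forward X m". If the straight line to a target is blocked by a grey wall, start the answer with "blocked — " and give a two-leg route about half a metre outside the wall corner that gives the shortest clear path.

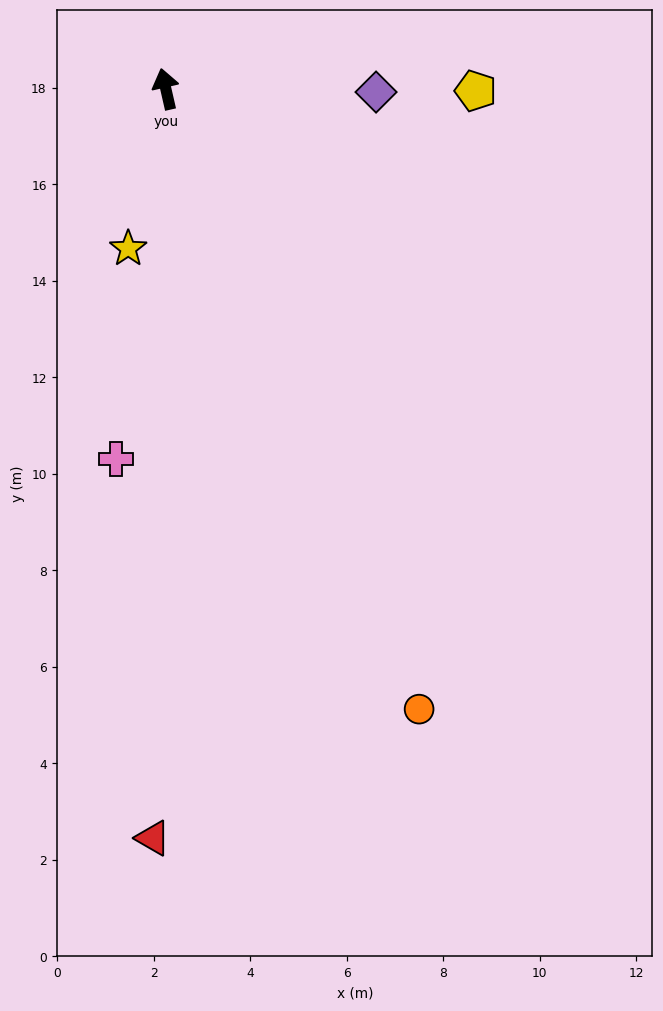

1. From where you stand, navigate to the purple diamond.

turn right 104°, forward 4.4 m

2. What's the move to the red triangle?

turn left 166°, forward 15.5 m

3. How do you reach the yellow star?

turn left 154°, forward 3.4 m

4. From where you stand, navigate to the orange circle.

turn right 171°, forward 13.9 m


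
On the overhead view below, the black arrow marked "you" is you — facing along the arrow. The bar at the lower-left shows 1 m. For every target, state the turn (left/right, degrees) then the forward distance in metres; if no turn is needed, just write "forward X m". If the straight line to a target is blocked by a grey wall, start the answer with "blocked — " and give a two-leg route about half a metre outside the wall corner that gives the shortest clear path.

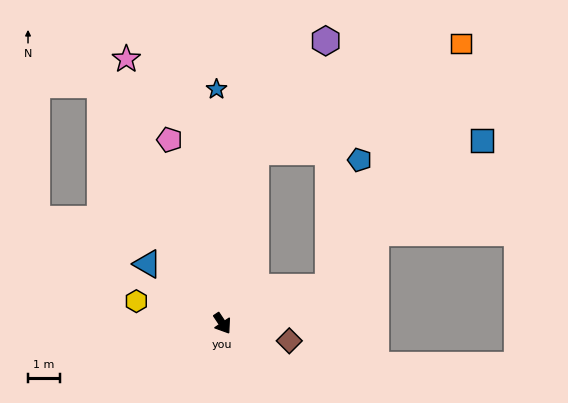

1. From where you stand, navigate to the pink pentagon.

turn left 162°, forward 6.0 m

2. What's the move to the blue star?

turn left 148°, forward 7.4 m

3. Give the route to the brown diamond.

turn left 42°, forward 2.2 m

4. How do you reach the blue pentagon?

blocked — turn left 75°, forward 3.5 m, then turn left 58°, forward 4.1 m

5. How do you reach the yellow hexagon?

turn right 138°, forward 2.8 m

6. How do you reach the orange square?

blocked — turn left 75°, forward 3.5 m, then turn left 43°, forward 8.7 m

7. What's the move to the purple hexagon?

blocked — turn left 135°, forward 5.5 m, then turn right 21°, forward 4.1 m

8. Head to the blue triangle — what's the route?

turn right 162°, forward 3.0 m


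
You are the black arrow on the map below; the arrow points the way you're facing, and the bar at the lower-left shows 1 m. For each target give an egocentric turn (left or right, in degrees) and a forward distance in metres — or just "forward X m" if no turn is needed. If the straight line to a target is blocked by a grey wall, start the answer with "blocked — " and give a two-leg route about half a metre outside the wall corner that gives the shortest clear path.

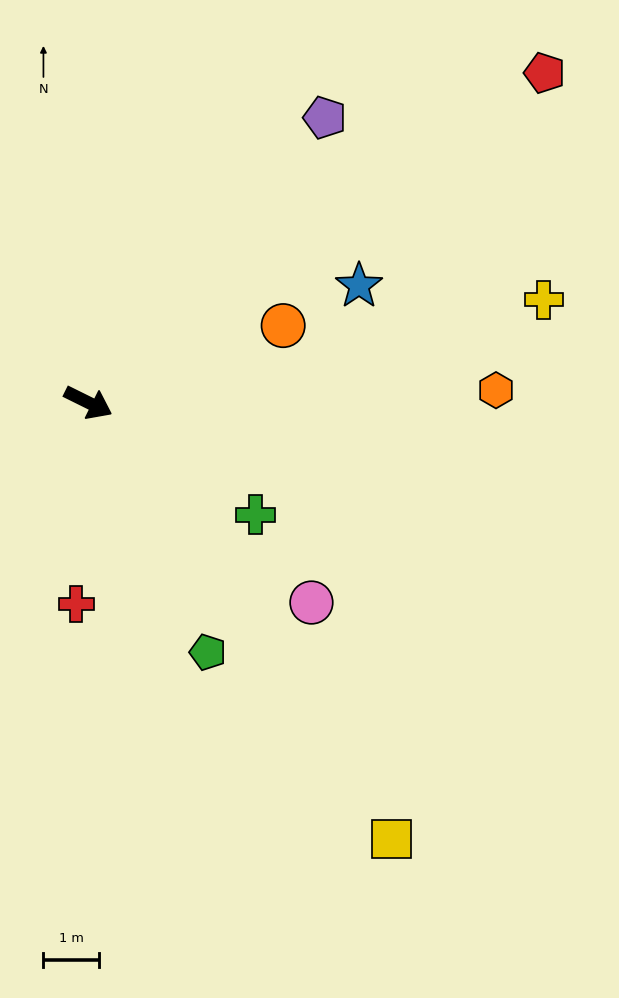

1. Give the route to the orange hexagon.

turn left 28°, forward 7.4 m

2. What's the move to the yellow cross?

turn left 39°, forward 8.4 m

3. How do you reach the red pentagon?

turn left 62°, forward 10.2 m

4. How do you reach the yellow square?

turn right 29°, forward 9.6 m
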